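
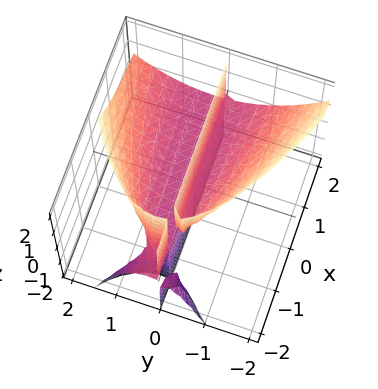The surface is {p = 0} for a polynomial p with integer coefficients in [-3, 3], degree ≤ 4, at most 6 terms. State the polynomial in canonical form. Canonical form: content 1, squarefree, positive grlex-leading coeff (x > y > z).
2*x*y*z - 2*y^3 + y^2 + 3*y*z

(a) The picture has 3 separate pieces. Treating them together as one polynomial.
(b) Degree: a generic line meets the surface in up to 3 points, so deg p = 3.
(c) From the axis intercepts and sections: every point of the z-axis in the box is on the surface; the visible x-axis segment lies entirely on the surface.
(d) Solving for integer coefficients yields p as stated.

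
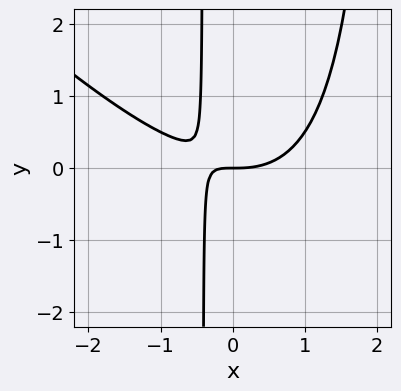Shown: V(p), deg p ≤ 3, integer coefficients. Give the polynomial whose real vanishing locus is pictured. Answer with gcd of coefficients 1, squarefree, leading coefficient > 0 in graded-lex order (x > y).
(a) Degree: the shape is more complex than any degree-2 curve, so deg p = 3.
(b) Checking where it meets the axes: it meets the x-axis at x = 0 (among the integer gridlines); one y-axis crossing is at y = 0.
(c) Assembling these constraints gives the stated polynomial.

x^3 + x^2*y - 2*x*y - y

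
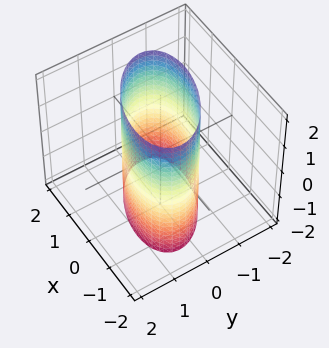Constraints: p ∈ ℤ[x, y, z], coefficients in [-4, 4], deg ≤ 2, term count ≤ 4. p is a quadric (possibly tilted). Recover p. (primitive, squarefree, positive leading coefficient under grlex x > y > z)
x^2 + x*y + 2*y^2 - 2

1. The degree is 2 — a generic line meets the surface in up to 2 points.
2. Reading off the gridlines: the surface avoids every integer z-axis point in the box; the y-axis gridline crossings are at y ∈ {-1, 1}.
3. Together with the visible shape, these determine p as stated.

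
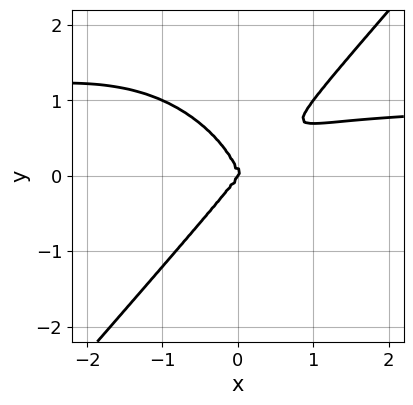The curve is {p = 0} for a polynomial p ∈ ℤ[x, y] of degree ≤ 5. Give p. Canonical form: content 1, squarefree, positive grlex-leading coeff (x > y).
3*x^3*y - 2*y^4 - 3*x^3 + 2*x^2*y

1. Degree: a generic line meets the curve in up to 4 points, so deg p = 4.
2. Reading off the gridlines: it crosses the y-axis at the gridline y = 0; it meets the x-axis at x = 0 (among the integer gridlines).
3. Solving for integer coefficients yields p as stated.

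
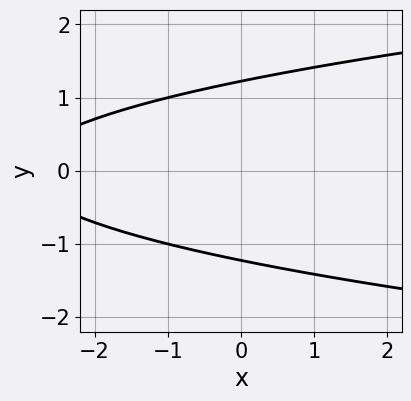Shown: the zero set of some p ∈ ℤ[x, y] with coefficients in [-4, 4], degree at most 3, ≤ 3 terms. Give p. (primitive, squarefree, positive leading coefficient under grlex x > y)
deg p = 2. The shape is more complex than any degree-1 curve.
Symmetries: mirror symmetry y ↦ −y ⇒ only even powers of y.
From the axis intercepts and sections: the curve avoids every integer x-axis point in the box.
Solving for integer coefficients yields p as stated.

2*y^2 - x - 3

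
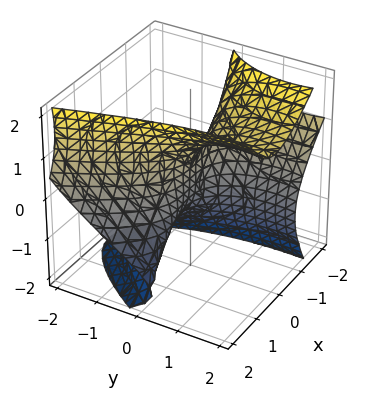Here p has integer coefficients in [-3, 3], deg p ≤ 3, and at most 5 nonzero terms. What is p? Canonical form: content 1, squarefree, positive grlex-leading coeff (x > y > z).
x^3 + 2*x^2*z - z^3 - y^2 + 3*y

First, degree: a generic line meets the surface in up to 3 points, so deg p = 3.
Next, reading off the gridlines: it meets the y-axis at y = 0 (among the integer gridlines); it crosses the x-axis at the gridline x = 0; one z-axis crossing is at z = 0.
Finally, fitting integer coefficients to these (and the overall shape) gives p.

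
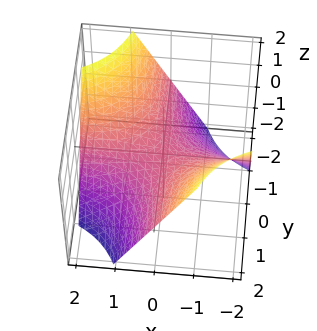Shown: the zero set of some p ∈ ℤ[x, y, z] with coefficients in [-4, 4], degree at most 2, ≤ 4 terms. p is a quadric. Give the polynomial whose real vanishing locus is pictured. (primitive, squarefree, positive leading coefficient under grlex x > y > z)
x*y + z

(a) Degree: a saddle surface; a quadric, so deg p = 2.
(b) Against the integer gridlines: every point of the x-axis in the box is on the surface; it meets the z-axis at z = 0 (among the integer gridlines).
(c) Putting this together gives p. Check: (0, 2, 0) on the y-axis lies on the surface, and p(0, 2, 0) = 0. ✓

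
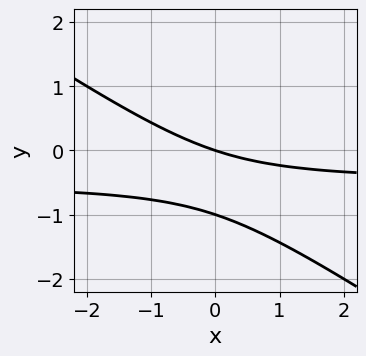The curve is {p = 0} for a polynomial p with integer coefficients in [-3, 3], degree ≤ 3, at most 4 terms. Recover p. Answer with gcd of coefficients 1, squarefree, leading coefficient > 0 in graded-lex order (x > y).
2*x*y + 3*y^2 + x + 3*y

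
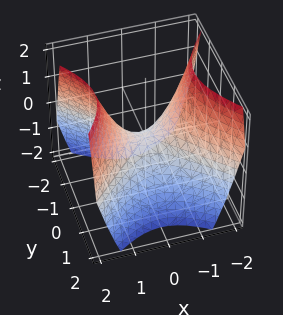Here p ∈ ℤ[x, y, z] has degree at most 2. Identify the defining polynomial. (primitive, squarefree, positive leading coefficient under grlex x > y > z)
1. Degree: a hyperbolic paraboloid; a quadric, so deg p = 2.
2. Symmetries: the y ↦ −y reflection is a symmetry, so y appears only in even powers; mirror symmetry x ↦ −x ⇒ only even powers of x.
3. From the visible intercepts: one z-axis crossing is at z = 0; it crosses the x-axis at the gridline x = 0.
4. These observations pin down the coefficients.

x^2 - y^2 - z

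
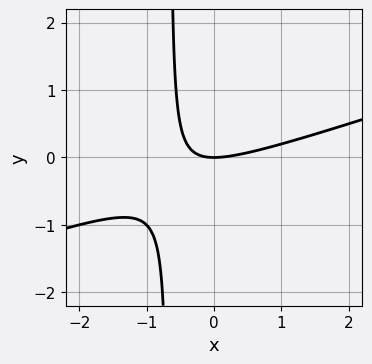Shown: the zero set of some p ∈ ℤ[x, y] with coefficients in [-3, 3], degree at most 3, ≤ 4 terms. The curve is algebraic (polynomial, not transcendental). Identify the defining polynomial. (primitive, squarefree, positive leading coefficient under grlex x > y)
x^2 - 3*x*y - 2*y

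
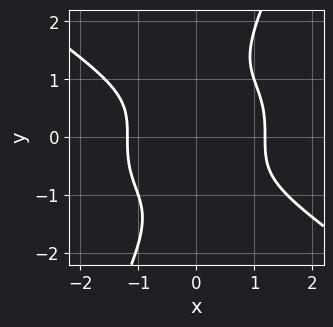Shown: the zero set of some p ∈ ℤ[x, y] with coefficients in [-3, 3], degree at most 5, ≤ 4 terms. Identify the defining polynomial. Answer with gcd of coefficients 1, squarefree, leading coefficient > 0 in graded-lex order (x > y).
x^4 + 2*x*y^3 - y^4 - 2

1. Degree: the shape is more complex than any degree-3 curve, so deg p = 4.
2. Checking where it meets the axes: it misses every integer gridline on the y-axis.
3. Assembling these constraints gives the stated polynomial.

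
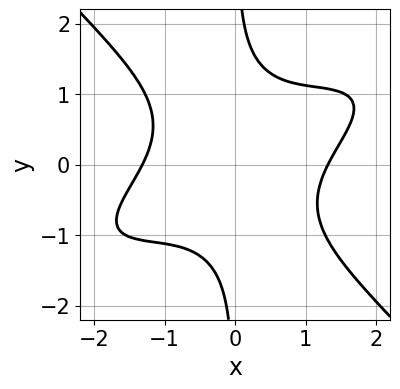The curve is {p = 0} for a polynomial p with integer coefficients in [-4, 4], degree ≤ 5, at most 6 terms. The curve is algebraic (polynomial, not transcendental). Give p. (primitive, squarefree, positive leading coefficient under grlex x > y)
x^4 - 2*x^3*y + 3*x*y^3 - 3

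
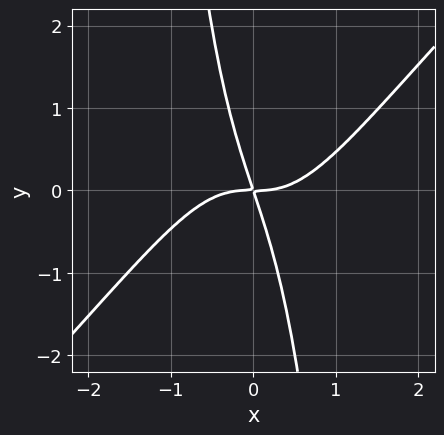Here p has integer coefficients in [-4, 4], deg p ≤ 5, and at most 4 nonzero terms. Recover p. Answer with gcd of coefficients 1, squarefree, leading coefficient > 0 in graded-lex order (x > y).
3*x^4 - 3*x^3*y - 3*x*y - y^2

deg p = 4. A generic line meets the curve in up to 4 points.
Reading off the gridlines: it crosses the y-axis at the gridline y = 0; it meets the x-axis at x = 0 (among the integer gridlines).
Assembling these constraints gives the stated polynomial.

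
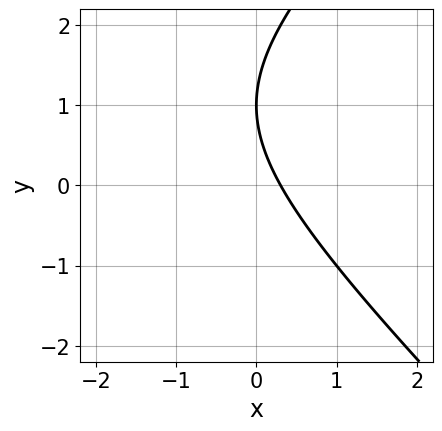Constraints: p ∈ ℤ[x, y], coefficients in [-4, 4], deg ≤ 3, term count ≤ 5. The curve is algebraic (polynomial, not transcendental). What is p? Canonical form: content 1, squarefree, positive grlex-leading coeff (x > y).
First, degree: a generic line meets the curve in up to 2 points, so deg p = 2.
Next, against the integer gridlines: it crosses the y-axis at the gridline y = 1.
Finally, matching integer coefficients to the picture gives p.

x^2 - y^2 + 3*x + 2*y - 1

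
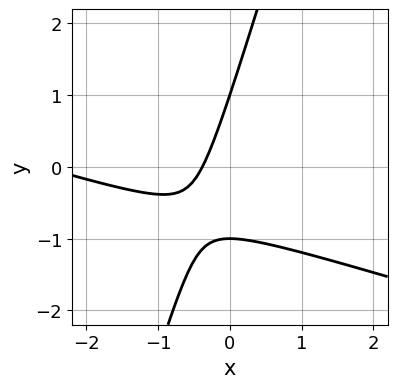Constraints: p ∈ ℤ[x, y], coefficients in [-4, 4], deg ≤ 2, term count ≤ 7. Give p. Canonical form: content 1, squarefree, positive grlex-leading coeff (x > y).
First, the degree is 2 — no degree-1 curve has this shape.
Next, reading off the gridlines: among the integer gridlines, it crosses the y-axis at y ∈ {-1, 1}.
Finally, matching integer coefficients to the picture gives p.

x^2 + 3*x*y - y^2 + 3*x + 1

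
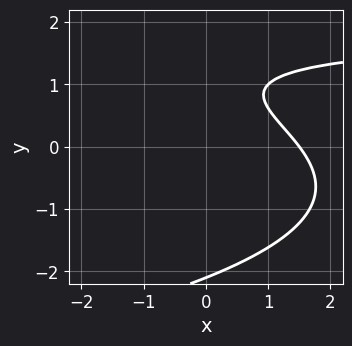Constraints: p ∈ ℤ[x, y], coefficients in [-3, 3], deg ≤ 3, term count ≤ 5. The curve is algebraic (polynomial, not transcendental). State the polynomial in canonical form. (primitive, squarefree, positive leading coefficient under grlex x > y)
The degree is 3 — the shape is more complex than any degree-2 curve.
Reading off the gridlines: the curve avoids every integer y-axis point in the box.
Matching integer coefficients to the picture gives p.

y^3 + x*y - 2*x - 3*y + 3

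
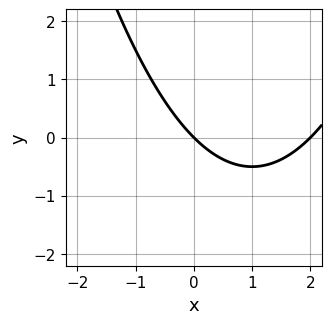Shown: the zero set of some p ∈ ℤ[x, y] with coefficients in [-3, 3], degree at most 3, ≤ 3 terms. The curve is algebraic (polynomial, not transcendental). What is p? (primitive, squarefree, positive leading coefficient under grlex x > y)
x^2 - 2*x - 2*y

First, deg p = 2.
Then, against the integer gridlines: the x-axis gridline crossings are at x ∈ {0, 2}; one y-axis crossing is at y = 0.
Finally, putting this together gives p.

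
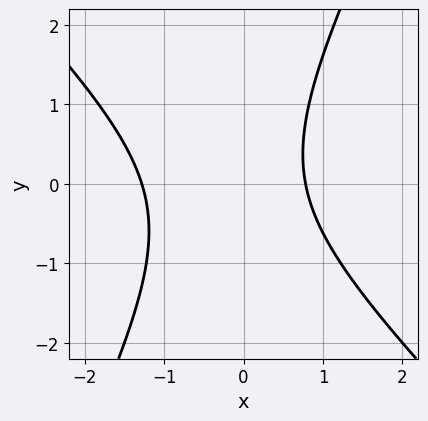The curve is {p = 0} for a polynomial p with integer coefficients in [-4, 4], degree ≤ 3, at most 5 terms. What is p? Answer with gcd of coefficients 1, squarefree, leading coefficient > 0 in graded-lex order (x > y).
2*x^2 + x*y - y^2 + x - 2

(a) deg p = 2. A generic line meets the curve in up to 2 points.
(b) From the visible intercepts: no y-intercept at any integer in the box.
(c) These observations pin down the coefficients.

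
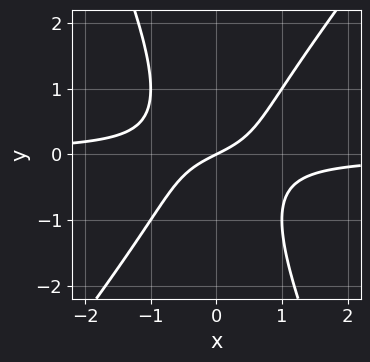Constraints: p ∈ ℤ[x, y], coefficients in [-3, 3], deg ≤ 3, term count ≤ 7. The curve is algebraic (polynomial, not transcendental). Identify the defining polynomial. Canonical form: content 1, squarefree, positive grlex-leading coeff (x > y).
3*x^2*y - x*y^2 - y^3 + x - 2*y

1. Degree: no degree-2 curve has this shape, so deg p = 3.
2. Reading off the gridlines: it meets the y-axis at y = 0 (among the integer gridlines); it meets the x-axis at x = 0 (among the integer gridlines).
3. Putting this together gives p.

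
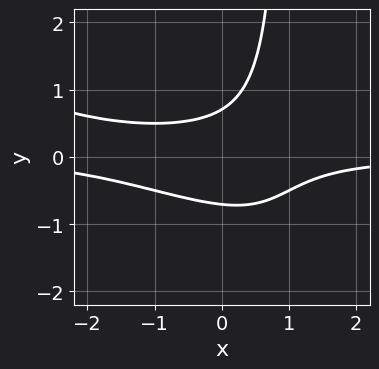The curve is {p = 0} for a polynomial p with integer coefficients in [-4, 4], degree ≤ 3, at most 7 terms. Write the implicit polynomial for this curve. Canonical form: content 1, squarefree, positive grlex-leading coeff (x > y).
1. The degree is 3 — no degree-2 curve has this shape.
2. Against the integer gridlines: it misses every integer gridline on the x-axis.
3. Fitting integer coefficients to these (and the overall shape) gives p.

x^2*y + 2*x*y^2 + x*y - 2*y^2 + 1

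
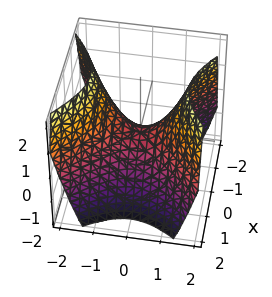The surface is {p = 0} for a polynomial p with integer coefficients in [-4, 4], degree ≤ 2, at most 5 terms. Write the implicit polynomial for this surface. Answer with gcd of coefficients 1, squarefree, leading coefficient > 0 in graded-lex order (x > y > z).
x^2 - y^2 + z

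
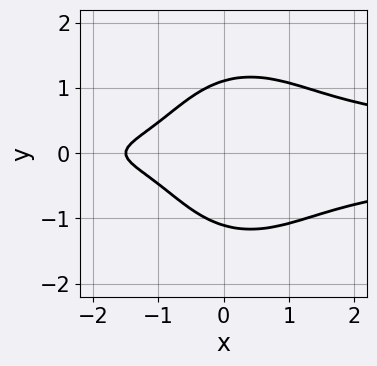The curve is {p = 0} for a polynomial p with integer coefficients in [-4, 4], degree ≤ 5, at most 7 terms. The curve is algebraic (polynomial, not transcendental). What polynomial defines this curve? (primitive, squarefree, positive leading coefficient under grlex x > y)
3*x^2*y^2 + 2*y^4 - x*y^2 - 2*x - 3

1. The degree is 4 — a generic line meets the curve in up to 4 points.
2. Symmetries: the y ↦ −y reflection is a symmetry, so y appears only in even powers.
3. Together with the visible shape, these determine p as stated.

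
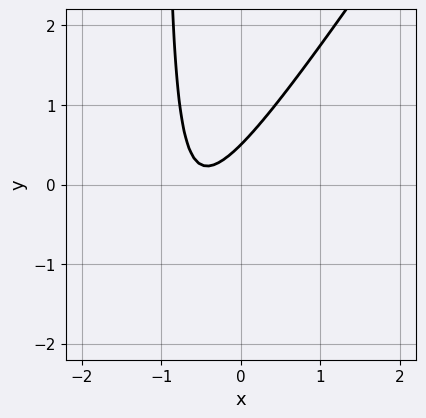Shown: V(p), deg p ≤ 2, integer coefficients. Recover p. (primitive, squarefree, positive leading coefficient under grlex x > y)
3*x^2 - 2*x*y + 3*x - 2*y + 1

First, the degree is 2 — no degree-1 curve has this shape.
Then, checking where it meets the axes: it misses every integer gridline on the x-axis.
Finally, fitting integer coefficients to these (and the overall shape) gives p.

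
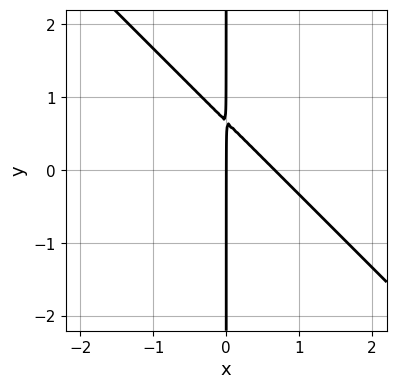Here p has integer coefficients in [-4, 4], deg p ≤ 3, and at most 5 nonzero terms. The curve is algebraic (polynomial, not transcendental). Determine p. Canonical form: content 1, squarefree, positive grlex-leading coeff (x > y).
(a) deg p = 2.
(b) Reading off the gridlines: one x-axis crossing is at x = 0; the visible y-axis segment lies entirely on the curve.
(c) These observations pin down the coefficients.

3*x^2 + 3*x*y - 2*x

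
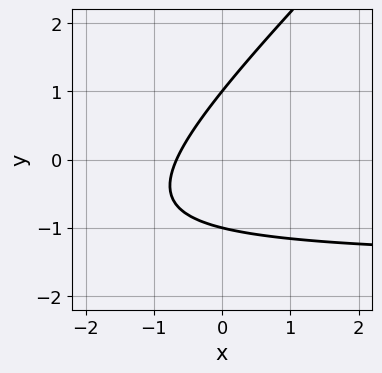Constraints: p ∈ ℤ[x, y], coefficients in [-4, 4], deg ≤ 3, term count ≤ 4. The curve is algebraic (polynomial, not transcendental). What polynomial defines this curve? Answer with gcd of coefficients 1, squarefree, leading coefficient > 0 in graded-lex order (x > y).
First, the degree is 2 — no degree-1 curve has this shape.
Next, reading off the gridlines: the y-axis gridline crossings are at y ∈ {-1, 1}.
Finally, matching integer coefficients to the picture gives p.

2*x*y - 2*y^2 + 3*x + 2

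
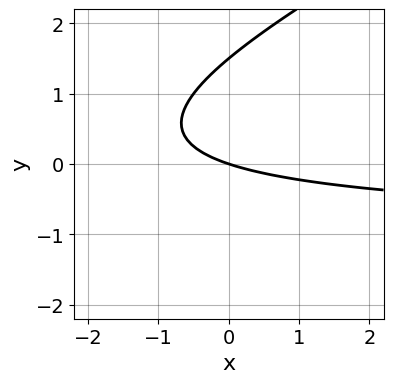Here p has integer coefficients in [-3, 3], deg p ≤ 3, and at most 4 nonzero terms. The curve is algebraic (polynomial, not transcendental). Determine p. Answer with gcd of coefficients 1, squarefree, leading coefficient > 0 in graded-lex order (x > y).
Degree: the shape is more complex than any degree-1 curve, so deg p = 2.
From the visible intercepts: it crosses the y-axis at the gridline y = 0; it crosses the x-axis at the gridline x = 0.
Matching integer coefficients to the picture gives p.

x*y - 2*y^2 + x + 3*y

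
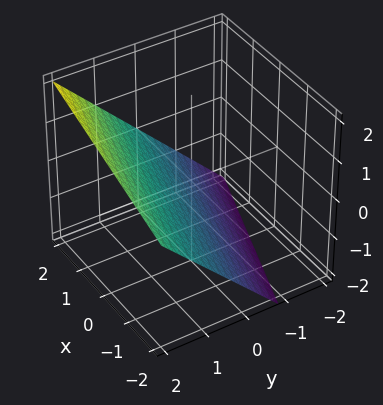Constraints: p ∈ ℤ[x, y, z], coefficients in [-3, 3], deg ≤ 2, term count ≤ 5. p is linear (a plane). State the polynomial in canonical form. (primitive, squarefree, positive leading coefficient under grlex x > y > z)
x + 3*y - 3*z - 2

First, deg p = 1.
Next, from the axis intercepts and sections: it meets the x-axis at x = 2 (among the integer gridlines).
Finally, fitting integer coefficients to these (and the overall shape) gives p.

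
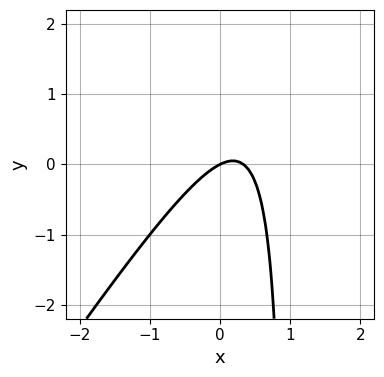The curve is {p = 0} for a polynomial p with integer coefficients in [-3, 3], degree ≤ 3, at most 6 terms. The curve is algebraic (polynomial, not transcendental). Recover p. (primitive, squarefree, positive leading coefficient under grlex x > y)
3*x^2 - 2*x*y - x + 2*y

Degree: no degree-1 curve has this shape, so deg p = 2.
From the visible intercepts: one x-axis crossing is at x = 0; one y-axis crossing is at y = 0.
Putting this together gives p.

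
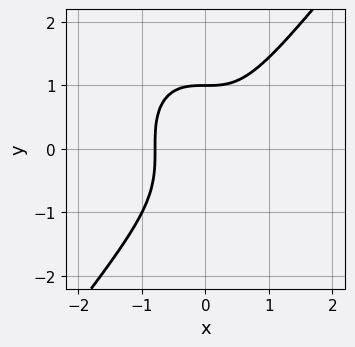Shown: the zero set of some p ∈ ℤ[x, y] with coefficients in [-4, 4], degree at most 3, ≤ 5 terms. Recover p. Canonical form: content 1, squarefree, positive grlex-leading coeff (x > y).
The degree is 3 — a generic line meets the curve in up to 3 points.
Observable constraints: one y-axis crossing is at y = 1.
Assembling these constraints gives the stated polynomial.

2*x^3 - y^3 + 1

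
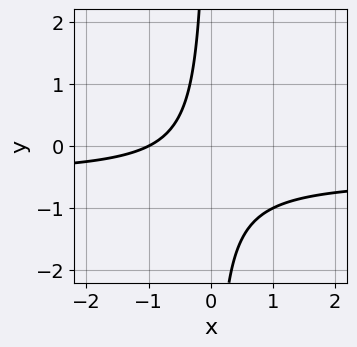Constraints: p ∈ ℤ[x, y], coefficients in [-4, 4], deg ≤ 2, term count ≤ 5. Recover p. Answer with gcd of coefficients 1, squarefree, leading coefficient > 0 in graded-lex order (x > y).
First, deg p = 2.
Then, from the visible intercepts: it meets the x-axis at x = -1 (among the integer gridlines); no y-intercept at any integer in the box.
Finally, assembling these constraints gives the stated polynomial.

2*x*y + x + 1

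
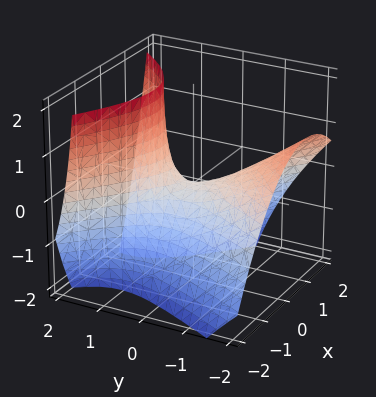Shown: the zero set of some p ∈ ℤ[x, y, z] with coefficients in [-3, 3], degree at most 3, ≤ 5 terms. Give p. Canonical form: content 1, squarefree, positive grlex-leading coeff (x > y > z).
Degree: no degree-1 surface has this shape, so deg p = 2.
Reading off the gridlines: it meets the y-axis at y = 0 (among the integer gridlines); it crosses the x-axis at the gridline x = 0.
Assembling these constraints gives the stated polynomial.

3*x^2 + 2*x*y - 2*y^2 - 3*y*z + 3*z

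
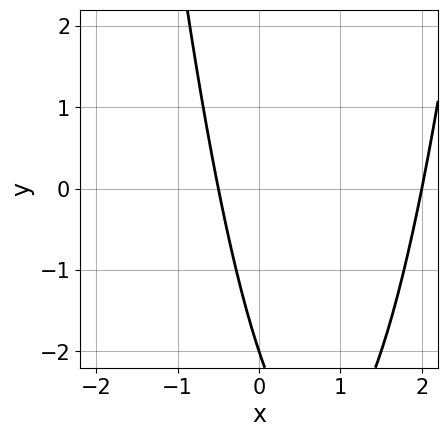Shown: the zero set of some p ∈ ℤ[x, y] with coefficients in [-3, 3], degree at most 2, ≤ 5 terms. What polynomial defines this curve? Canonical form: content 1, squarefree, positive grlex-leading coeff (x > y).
1. The degree is 2 — a generic line meets the curve in up to 2 points.
2. Against the integer gridlines: it meets the x-axis at x = 2 (among the integer gridlines); it crosses the y-axis at the gridline y = -2.
3. Putting this together gives p.

2*x^2 - 3*x - y - 2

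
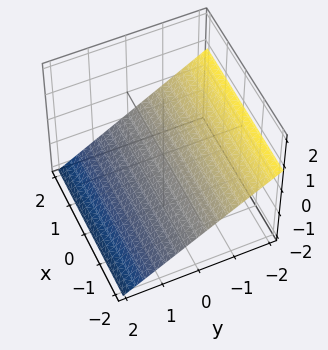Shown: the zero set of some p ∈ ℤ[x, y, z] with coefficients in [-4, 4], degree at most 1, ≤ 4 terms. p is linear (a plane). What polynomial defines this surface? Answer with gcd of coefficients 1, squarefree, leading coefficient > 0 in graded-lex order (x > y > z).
2*y + 3*z + 2

First, degree: every cross-section is a straight line — this is a plane, so deg p = 1.
Next, reading off the gridlines: one y-axis crossing is at y = -1; no x-intercept at any integer in the box.
Finally, solving for integer coefficients yields p as stated.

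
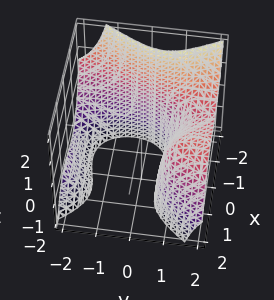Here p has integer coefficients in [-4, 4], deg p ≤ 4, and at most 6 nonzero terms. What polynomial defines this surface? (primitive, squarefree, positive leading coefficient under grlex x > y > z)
x^3 + y^2*z - x - 2*y + 2

Degree: a generic line meets the surface in up to 3 points, so deg p = 3.
Observable constraints: one y-axis crossing is at y = 1; the surface avoids every integer z-axis point in the box.
Solving for integer coefficients yields p as stated.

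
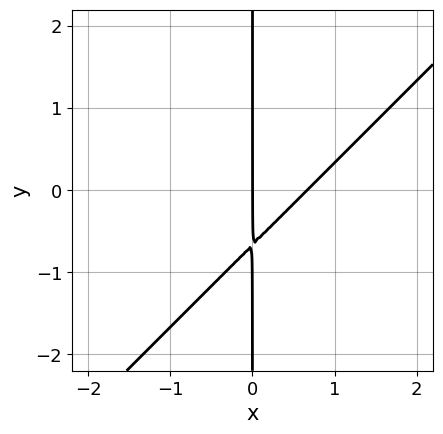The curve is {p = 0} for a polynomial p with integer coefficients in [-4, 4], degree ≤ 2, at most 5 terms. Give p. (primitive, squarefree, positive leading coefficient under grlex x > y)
3*x^2 - 3*x*y - 2*x

First, deg p = 2. No degree-1 curve has this shape.
Next, from the axis intercepts and sections: one x-axis crossing is at x = 0; every point of the y-axis in the box is on the curve.
Finally, together with the visible shape, these determine p as stated.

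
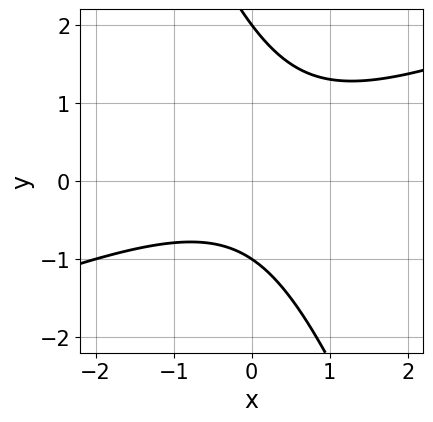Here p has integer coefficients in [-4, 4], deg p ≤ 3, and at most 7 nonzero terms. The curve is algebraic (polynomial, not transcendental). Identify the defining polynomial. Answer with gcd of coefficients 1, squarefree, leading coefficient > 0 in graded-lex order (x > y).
x^2 - 2*x*y - y^2 + y + 2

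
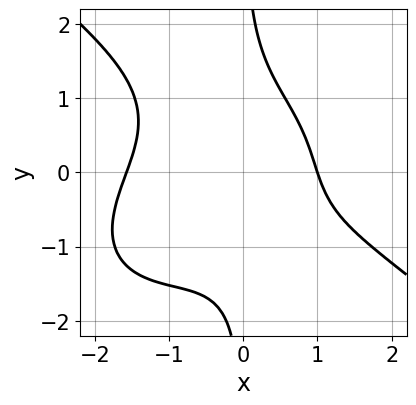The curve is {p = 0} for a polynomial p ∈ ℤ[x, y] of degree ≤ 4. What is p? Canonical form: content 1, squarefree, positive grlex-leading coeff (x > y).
x^4 + 2*x*y^3 + 2*x^2*y + 2*x - 3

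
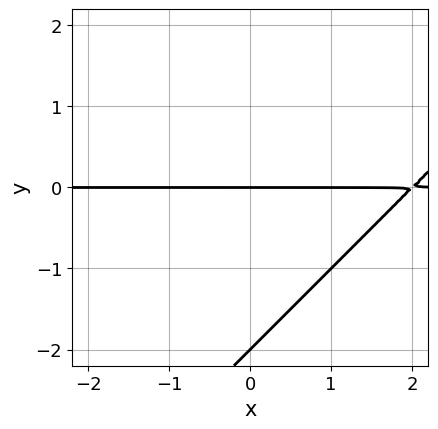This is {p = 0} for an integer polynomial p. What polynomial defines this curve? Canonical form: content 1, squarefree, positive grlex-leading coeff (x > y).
(a) deg p = 2. The shape is more complex than any degree-1 curve.
(b) Reading off the gridlines: the visible x-axis segment lies entirely on the curve; the y-axis gridline crossings are at y ∈ {-2, 0}.
(c) Fitting integer coefficients to these (and the overall shape) gives p.

x*y - y^2 - 2*y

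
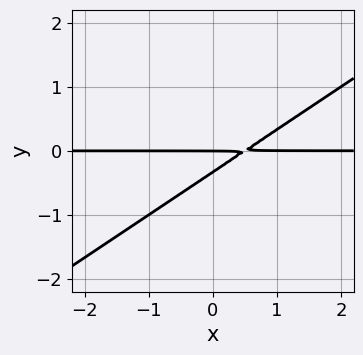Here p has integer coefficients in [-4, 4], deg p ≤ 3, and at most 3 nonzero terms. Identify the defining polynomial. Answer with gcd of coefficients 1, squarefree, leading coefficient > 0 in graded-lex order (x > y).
(a) deg p = 2.
(b) Reading off the gridlines: it meets the y-axis at y = 0 (among the integer gridlines); the visible x-axis segment lies entirely on the curve.
(c) These observations pin down the coefficients.

2*x*y - 3*y^2 - y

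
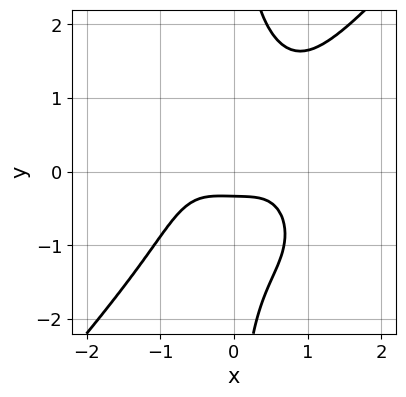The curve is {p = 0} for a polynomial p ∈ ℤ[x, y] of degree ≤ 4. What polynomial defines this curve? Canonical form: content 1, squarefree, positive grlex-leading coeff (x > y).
3*x^4 - 2*x*y^3 + 3*y + 1

First, the degree is 4 — no degree-3 curve has this shape.
Next, checking where it meets the axes: no x-intercept at any integer in the box.
Finally, matching integer coefficients to the picture gives p.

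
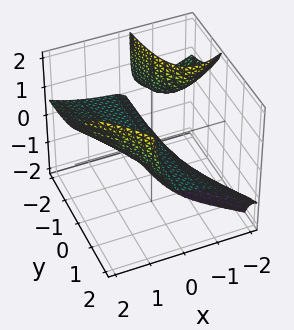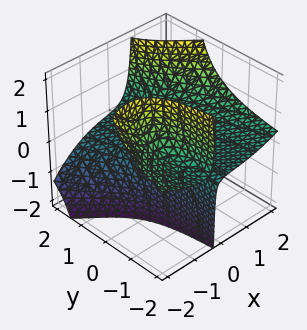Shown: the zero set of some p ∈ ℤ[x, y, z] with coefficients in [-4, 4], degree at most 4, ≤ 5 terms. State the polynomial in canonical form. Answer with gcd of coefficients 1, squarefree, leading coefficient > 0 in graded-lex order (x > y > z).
(a) There are 2 components. Treating them together as one polynomial.
(b) Degree: a generic line meets the surface in up to 3 points, so deg p = 3.
(c) From the axis intercepts and sections: it meets the z-axis at z = 0 (among the integer gridlines); every point of the y-axis in the box is on the surface.
(d) The integer polynomial consistent with all of this is the stated p.

x^3 + 3*x*y*z - 3*x*z + x - 3*z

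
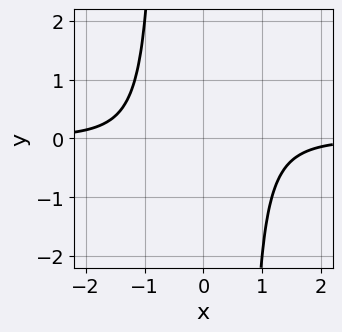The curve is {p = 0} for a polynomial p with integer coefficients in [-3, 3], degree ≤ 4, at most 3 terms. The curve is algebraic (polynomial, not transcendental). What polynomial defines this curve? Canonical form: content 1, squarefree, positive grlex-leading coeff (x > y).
2*x^3*y - x*y + 2

First, the degree is 4 — a generic line meets the curve in up to 4 points.
Next, observable constraints: the curve avoids every integer x-axis point in the box; it misses every integer gridline on the y-axis.
Finally, assembling these constraints gives the stated polynomial.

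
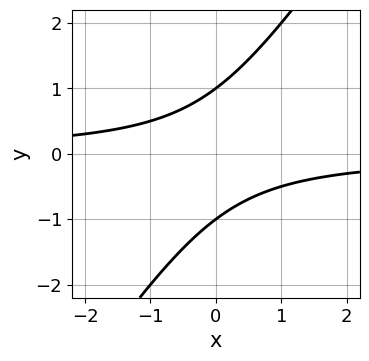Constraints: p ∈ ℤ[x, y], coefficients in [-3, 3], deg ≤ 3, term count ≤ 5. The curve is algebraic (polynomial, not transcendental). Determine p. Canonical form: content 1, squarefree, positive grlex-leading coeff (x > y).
First, deg p = 2. The shape is more complex than any degree-1 curve.
Next, from the visible intercepts: it misses every integer gridline on the x-axis; among the integer gridlines, it crosses the y-axis at y ∈ {-1, 1}.
Finally, fitting integer coefficients to these (and the overall shape) gives p.

3*x*y - 2*y^2 + 2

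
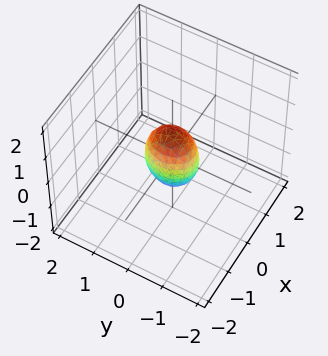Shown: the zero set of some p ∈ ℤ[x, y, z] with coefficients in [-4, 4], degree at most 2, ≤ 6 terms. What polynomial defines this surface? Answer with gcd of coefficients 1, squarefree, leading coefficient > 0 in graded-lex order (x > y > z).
3*x^2 + 2*y^2 + z^2 - 1

(a) deg p = 2. A closed, bounded, convex surface; a quadric.
(b) Symmetries: mirror symmetry x ↦ −x ⇒ only even powers of x; it's symmetric under y → −y, forcing even powers of y; mirror symmetry z ↦ −z ⇒ only even powers of z.
(c) Against the integer gridlines: among the integer gridlines, it crosses the z-axis at z ∈ {-1, 1}.
(d) Together with the visible shape, these determine p as stated.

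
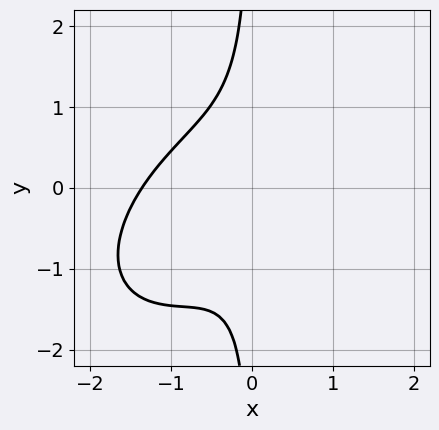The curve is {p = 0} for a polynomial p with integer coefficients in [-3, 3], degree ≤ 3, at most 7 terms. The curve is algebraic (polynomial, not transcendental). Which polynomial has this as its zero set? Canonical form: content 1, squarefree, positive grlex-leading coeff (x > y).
3*x^3 - 3*x^2*y + 3*x*y^2 + 3*x^2 + 2

1. The degree is 3 — the shape is more complex than any degree-2 curve.
2. Observable constraints: the curve avoids every integer y-axis point in the box.
3. These observations pin down the coefficients.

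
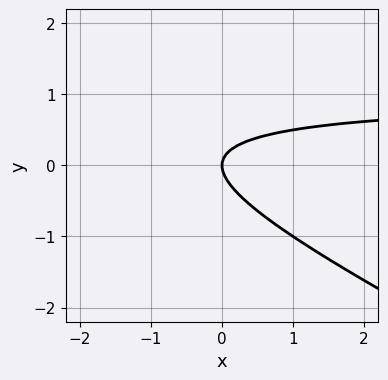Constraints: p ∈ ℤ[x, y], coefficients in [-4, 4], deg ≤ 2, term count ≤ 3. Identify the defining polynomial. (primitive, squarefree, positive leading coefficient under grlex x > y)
The degree is 2 — the shape is more complex than any degree-1 curve.
Checking where it meets the axes: it meets the y-axis at y = 0 (among the integer gridlines); it meets the x-axis at x = 0 (among the integer gridlines).
Putting this together gives p.

x*y + 2*y^2 - x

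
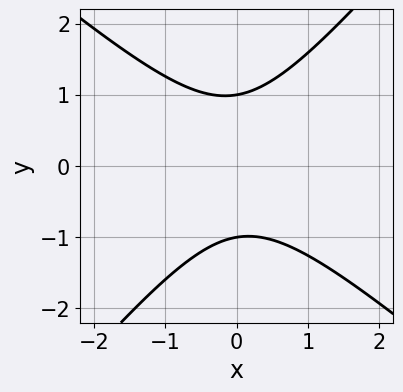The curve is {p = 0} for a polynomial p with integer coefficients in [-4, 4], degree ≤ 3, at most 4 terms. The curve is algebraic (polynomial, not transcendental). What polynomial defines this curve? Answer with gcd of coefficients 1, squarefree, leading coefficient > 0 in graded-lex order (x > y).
3*x^2 + x*y - 3*y^2 + 3

(a) deg p = 2.
(b) Against the integer gridlines: no x-intercept at any integer in the box; among the integer gridlines, it crosses the y-axis at y ∈ {-1, 1}.
(c) Putting this together gives p.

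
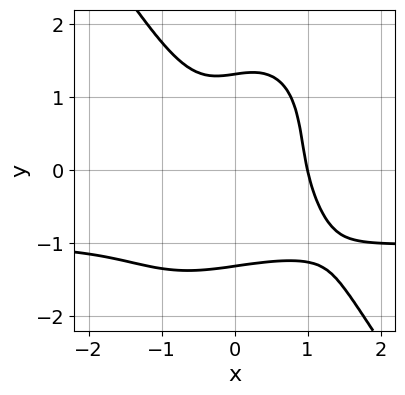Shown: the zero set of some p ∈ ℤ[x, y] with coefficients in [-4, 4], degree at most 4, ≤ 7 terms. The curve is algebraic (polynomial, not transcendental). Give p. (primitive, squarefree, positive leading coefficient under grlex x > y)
3*x^3*y + y^4 + 3*x^3 - x*y - 3

1. Degree: no degree-3 curve has this shape, so deg p = 4.
2. Against the integer gridlines: it meets the x-axis at x = 1 (among the integer gridlines).
3. Matching integer coefficients to the picture gives p.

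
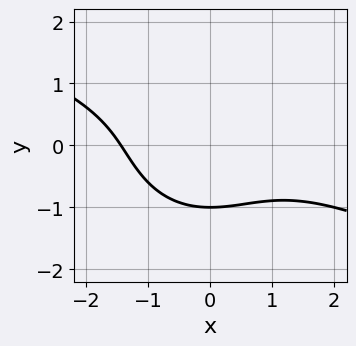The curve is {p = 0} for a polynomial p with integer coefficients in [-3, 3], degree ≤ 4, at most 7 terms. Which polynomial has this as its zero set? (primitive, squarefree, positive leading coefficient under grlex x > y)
x^3 + 2*x^2*y + 2*y^3 - y^2 + 3

First, degree: the shape is more complex than any degree-2 curve, so deg p = 3.
Next, from the axis intercepts and sections: one y-axis crossing is at y = -1.
Finally, fitting integer coefficients to these (and the overall shape) gives p.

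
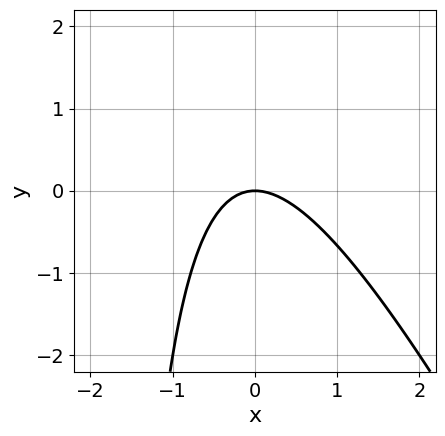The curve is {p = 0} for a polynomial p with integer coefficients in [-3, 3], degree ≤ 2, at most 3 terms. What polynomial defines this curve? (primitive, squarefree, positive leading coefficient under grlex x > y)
2*x^2 + x*y + 2*y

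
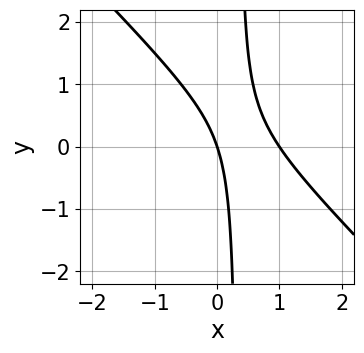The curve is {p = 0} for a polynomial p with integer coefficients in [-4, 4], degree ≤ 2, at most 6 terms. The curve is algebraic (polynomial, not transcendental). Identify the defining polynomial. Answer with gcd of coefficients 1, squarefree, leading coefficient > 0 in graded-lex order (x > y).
3*x^2 + 3*x*y - 3*x - y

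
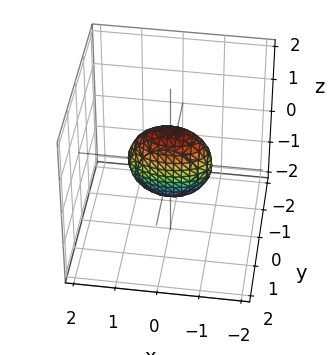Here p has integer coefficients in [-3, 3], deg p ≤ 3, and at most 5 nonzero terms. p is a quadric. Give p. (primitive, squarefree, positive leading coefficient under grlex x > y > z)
deg p = 2. A closed, bounded, convex surface; a quadric.
Symmetries: it's symmetric under y → −y, forcing even powers of y; it's symmetric under z → −z, forcing even powers of z; the x ↦ −x reflection is a symmetry, so x appears only in even powers.
Reading off the gridlines: the x-axis gridline crossings are at x ∈ {-1, 1}; among the integer gridlines, it crosses the z-axis at z ∈ {-1, 1}.
Solving for integer coefficients yields p as stated.

x^2 + 3*y^2 + z^2 - 1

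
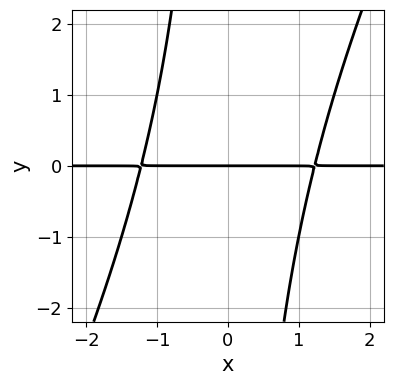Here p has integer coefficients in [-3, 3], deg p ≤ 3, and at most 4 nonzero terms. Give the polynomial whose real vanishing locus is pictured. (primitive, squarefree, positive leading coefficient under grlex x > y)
The degree is 3 — no degree-2 curve has this shape.
From the visible intercepts: every point of the x-axis in the box is on the curve; it meets the y-axis at y = 0 (among the integer gridlines).
Matching integer coefficients to the picture gives p.

2*x^2*y - x*y^2 - 3*y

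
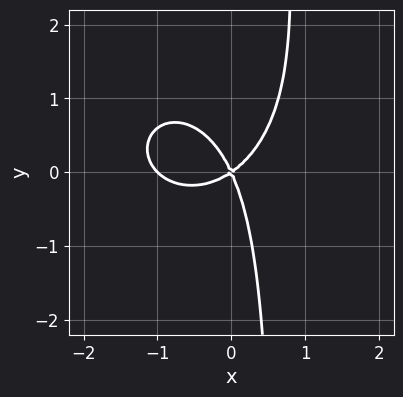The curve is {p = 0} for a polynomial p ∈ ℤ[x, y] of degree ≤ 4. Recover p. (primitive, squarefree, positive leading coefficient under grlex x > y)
3*x^3 + 3*x*y^2 + 3*x^2 - 3*x*y - 2*y^2

Degree: no degree-2 curve has this shape, so deg p = 3.
Against the integer gridlines: it crosses the y-axis at the gridline y = 0; the x-axis gridline crossings are at x ∈ {-1, 0}.
Assembling these constraints gives the stated polynomial.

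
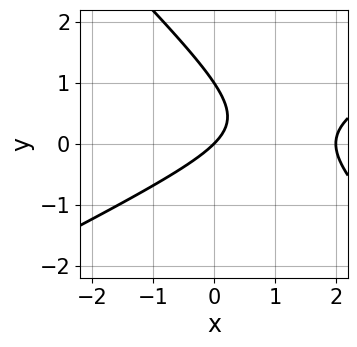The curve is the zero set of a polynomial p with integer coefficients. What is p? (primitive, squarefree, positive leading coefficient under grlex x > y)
x^2 - x*y - 2*y^2 - 2*x + 2*y

1. Degree: a generic line meets the curve in up to 2 points, so deg p = 2.
2. From the visible intercepts: among the integer gridlines, it crosses the x-axis at x ∈ {0, 2}; the y-axis gridline crossings are at y ∈ {0, 1}.
3. Solving for integer coefficients yields p as stated.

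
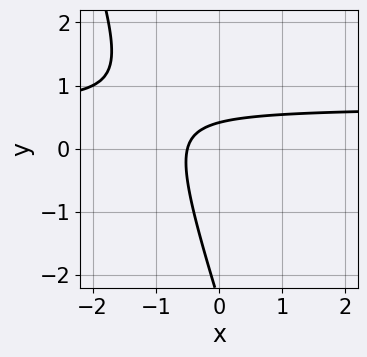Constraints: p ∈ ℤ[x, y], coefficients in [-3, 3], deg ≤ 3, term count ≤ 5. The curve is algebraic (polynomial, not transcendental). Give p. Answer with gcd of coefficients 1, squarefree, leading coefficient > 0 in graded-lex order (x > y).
3*x*y + y^2 - 2*x + 2*y - 1

First, the degree is 2 — the shape is more complex than any degree-1 curve.
Finally, the integer polynomial consistent with all of this is the stated p.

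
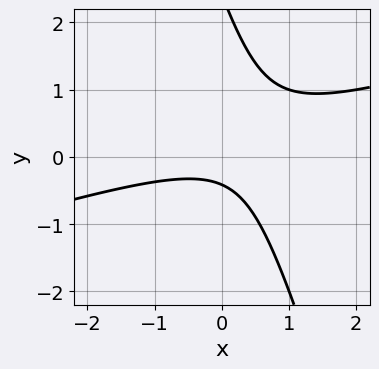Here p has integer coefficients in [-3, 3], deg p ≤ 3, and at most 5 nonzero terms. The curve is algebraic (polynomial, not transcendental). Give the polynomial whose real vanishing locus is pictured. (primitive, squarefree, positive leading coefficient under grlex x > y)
x^2 - 3*x*y - y^2 + 2*y + 1

The degree is 2 — a generic line meets the curve in up to 2 points.
Checking where it meets the axes: it misses every integer gridline on the x-axis.
The integer polynomial consistent with all of this is the stated p.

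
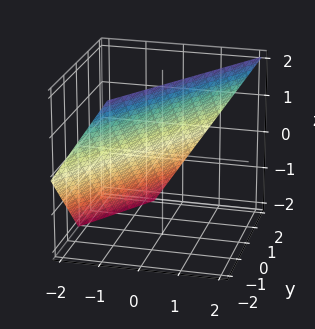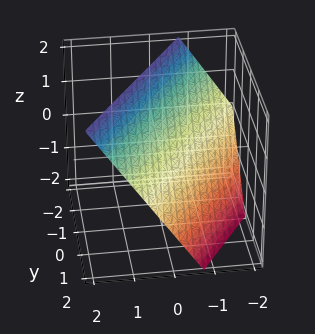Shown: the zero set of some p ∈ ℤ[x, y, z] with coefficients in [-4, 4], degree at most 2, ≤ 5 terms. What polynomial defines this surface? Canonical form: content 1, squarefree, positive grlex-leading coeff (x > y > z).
1. deg p = 1.
2. From the axis intercepts and sections: one y-axis crossing is at y = 1; it meets the z-axis at z = 1 (among the integer gridlines).
3. Putting this together gives p.

3*x - 2*y - 2*z + 2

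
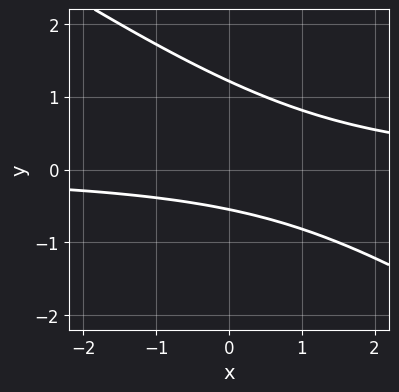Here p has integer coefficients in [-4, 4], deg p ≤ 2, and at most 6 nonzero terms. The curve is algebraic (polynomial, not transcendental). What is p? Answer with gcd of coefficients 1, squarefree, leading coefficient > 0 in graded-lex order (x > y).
2*x*y + 3*y^2 - 2*y - 2

deg p = 2. The shape is more complex than any degree-1 curve.
From the axis intercepts and sections: no x-intercept at any integer in the box.
Matching integer coefficients to the picture gives p.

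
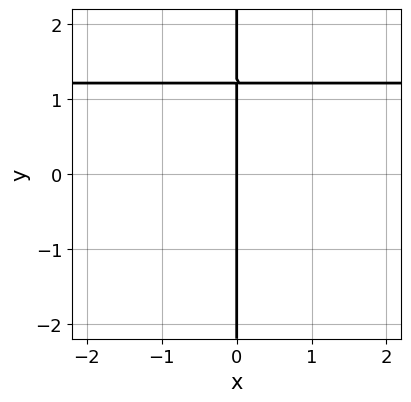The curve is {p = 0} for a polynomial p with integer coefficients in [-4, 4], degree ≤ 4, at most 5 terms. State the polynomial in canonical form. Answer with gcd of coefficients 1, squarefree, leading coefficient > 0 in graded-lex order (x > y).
deg p = 4.
From the visible intercepts: it crosses the x-axis at the gridline x = 0; the visible y-axis segment lies entirely on the curve.
These observations pin down the coefficients.

x*y^3 + x*y - 3*x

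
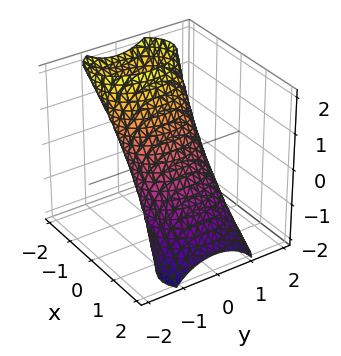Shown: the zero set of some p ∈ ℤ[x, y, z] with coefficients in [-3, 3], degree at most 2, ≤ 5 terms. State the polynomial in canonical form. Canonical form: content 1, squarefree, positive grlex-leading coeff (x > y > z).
2*x^2 + 3*x*z + y^2 + z^2 - 1

1. Degree: a generic line meets the surface in up to 2 points, so deg p = 2.
2. Observable constraints: among the integer gridlines, it crosses the z-axis at z ∈ {-1, 1}; among the integer gridlines, it crosses the y-axis at y ∈ {-1, 1}.
3. Together with the visible shape, these determine p as stated.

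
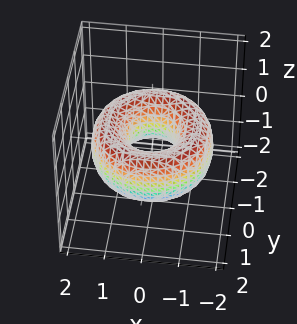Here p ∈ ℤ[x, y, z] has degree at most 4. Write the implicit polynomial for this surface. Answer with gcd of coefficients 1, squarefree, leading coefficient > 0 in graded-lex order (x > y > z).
x^4 + 2*x^2*y^2 + y^4 - 3*x^2 - 3*y^2 + 2*z^2 + 1

(a) Degree: the shape is more complex than any degree-3 surface, so deg p = 4.
(b) Symmetry: every cross-section ⟂ z is a circle, so x, y appear only via x² + y².
(c) From the visible intercepts: no z-intercept at any integer in the box; a circular section at z = 0 has radius between 0 and 1.
(d) Fitting integer coefficients to these (and the overall shape) gives p.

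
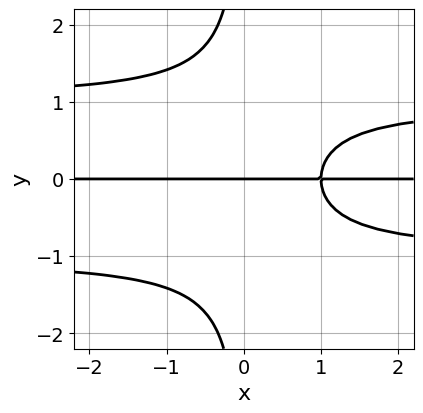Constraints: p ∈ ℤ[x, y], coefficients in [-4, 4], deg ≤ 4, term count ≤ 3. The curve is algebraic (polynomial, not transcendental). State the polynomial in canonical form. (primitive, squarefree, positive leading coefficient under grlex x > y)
First, deg p = 4. A generic line meets the curve in up to 4 points.
Then, observable constraints: the visible x-axis segment lies entirely on the curve; one y-axis crossing is at y = 0.
Finally, these observations pin down the coefficients.

x*y^3 - x*y + y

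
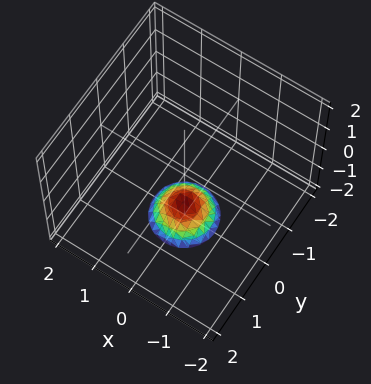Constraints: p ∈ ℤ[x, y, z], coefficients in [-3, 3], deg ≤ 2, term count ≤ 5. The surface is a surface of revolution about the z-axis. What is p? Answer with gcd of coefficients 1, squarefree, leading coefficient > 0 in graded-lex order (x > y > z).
Degree: the shape is more complex than any degree-1 surface, so deg p = 2.
Symmetries: rotational symmetry about the z-axis ⇒ p depends on x, y only through x² + y².
Observable constraints: the surface avoids every integer y-axis point in the box; a circular section at z = -2 has radius between 0 and 1; no x-intercept at any integer in the box.
Solving for integer coefficients yields p as stated.

2*x^2 + 2*y^2 + 2*z + 3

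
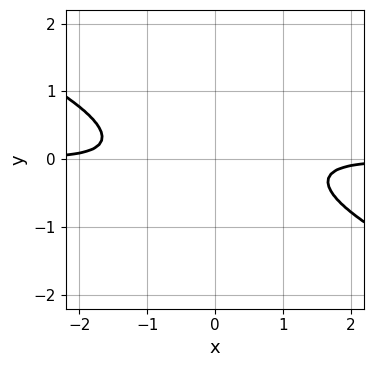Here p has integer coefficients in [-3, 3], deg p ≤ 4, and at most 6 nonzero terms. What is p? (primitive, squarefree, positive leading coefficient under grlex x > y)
2*x^3*y + 3*x^2*y^2 + 3*y^4 - 2*x*y + 1

(a) The degree is 4 — no degree-3 curve has this shape.
(b) Checking where it meets the axes: it misses every integer gridline on the y-axis; no x-intercept at any integer in the box.
(c) Together with the visible shape, these determine p as stated.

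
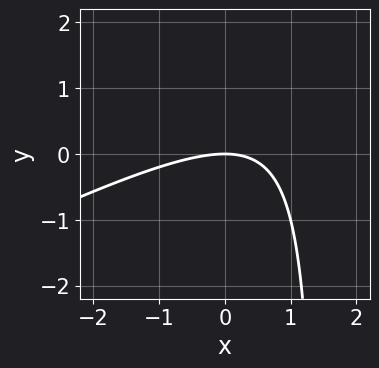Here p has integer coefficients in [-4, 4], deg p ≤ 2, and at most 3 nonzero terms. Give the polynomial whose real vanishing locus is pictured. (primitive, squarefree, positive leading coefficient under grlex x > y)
x^2 - 2*x*y + 3*y

(a) Degree: no degree-1 curve has this shape, so deg p = 2.
(b) From the visible intercepts: one x-axis crossing is at x = 0; one y-axis crossing is at y = 0.
(c) Assembling these constraints gives the stated polynomial.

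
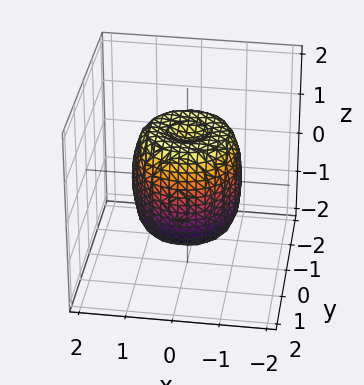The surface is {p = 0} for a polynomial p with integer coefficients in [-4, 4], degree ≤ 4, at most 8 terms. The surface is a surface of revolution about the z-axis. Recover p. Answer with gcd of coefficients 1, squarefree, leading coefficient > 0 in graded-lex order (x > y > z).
The degree is 4 — the shape is more complex than any degree-3 surface.
By symmetry, every cross-section ⟂ z is a circle, so x, y appear only via x² + y².
From the visible intercepts: a circular section at z = 1 has radius exactly 1; the z-axis gridline crossings are at z ∈ {-1, 1}.
Together with the visible shape, these determine p as stated.

2*x^4 + 4*x^2*y^2 + 2*y^4 - 2*x^2 - 2*y^2 + z^2 - 1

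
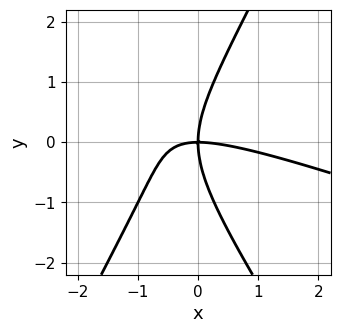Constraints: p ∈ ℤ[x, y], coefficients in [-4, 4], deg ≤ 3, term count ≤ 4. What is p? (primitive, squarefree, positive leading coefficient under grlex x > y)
(a) The degree is 3 — the shape is more complex than any degree-2 curve.
(b) Checking where it meets the axes: it meets the y-axis at y = 0 (among the integer gridlines); it meets the x-axis at x = 0 (among the integer gridlines).
(c) Fitting integer coefficients to these (and the overall shape) gives p.

x^3 + 3*x^2*y - y^3 + 3*x*y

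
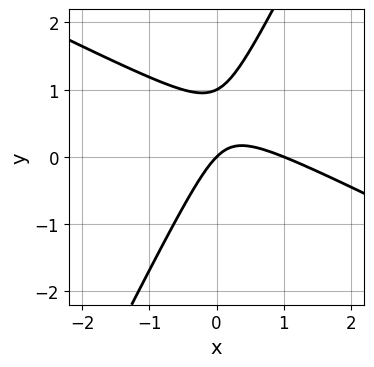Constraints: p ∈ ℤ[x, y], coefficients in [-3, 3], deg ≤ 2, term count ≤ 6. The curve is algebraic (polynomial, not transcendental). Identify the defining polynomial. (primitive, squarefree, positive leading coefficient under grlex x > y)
2*x^2 + 3*x*y - 2*y^2 - 2*x + 2*y

1. deg p = 2. A generic line meets the curve in up to 2 points.
2. Against the integer gridlines: the y-axis gridline crossings are at y ∈ {0, 1}; among the integer gridlines, it crosses the x-axis at x ∈ {0, 1}.
3. Putting this together gives p.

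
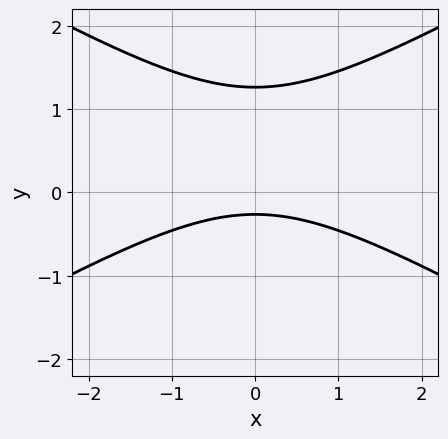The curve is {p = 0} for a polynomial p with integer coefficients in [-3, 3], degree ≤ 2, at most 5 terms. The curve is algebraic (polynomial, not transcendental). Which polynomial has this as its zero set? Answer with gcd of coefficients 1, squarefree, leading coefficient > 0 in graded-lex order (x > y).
x^2 - 3*y^2 + 3*y + 1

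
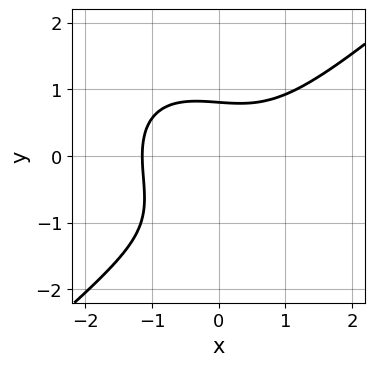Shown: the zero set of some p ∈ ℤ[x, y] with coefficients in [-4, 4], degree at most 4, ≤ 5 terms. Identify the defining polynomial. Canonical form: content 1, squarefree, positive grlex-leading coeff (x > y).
2*x^3 - x*y^2 - 2*y^3 - 3*y^2 + 3

Degree: the shape is more complex than any degree-2 curve, so deg p = 3.
Solving for integer coefficients yields p as stated.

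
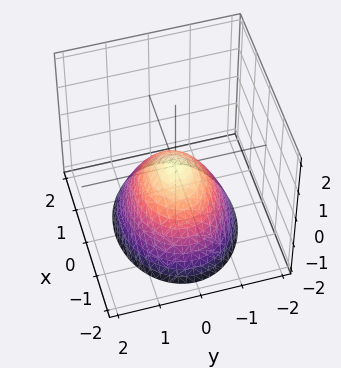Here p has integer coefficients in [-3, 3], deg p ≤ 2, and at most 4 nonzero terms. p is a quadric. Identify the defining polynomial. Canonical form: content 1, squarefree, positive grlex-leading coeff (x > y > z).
2*x^2 + 3*y^2 + 3*z

1. The degree is 2 — a single bowl opening along one axis; a quadric.
2. Symmetries: it's symmetric under x → −x, forcing even powers of x; it's symmetric under y → −y, forcing even powers of y.
3. Observable constraints: it crosses the z-axis at the gridline z = 0; it meets the x-axis at x = 0 (among the integer gridlines); one y-axis crossing is at y = 0.
4. Fitting integer coefficients to these (and the overall shape) gives p.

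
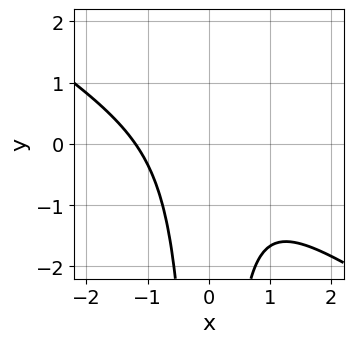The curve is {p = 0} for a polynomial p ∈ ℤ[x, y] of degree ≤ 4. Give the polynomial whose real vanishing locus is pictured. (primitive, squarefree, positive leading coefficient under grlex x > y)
1. deg p = 3.
2. Observable constraints: no y-intercept at any integer in the box.
3. Putting this together gives p.

2*x^3 + 3*x^2*y + x^2 + 2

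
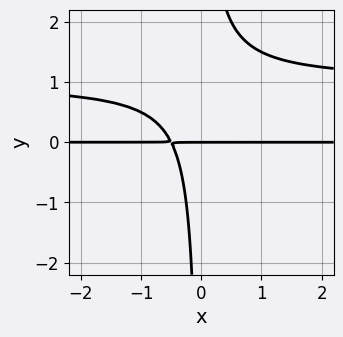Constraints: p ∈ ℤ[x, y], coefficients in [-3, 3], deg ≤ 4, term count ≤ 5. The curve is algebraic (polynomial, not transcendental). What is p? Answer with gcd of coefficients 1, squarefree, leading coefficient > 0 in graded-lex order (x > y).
2*x*y^2 - 2*x*y - y

1. deg p = 3. No degree-2 curve has this shape.
2. Against the integer gridlines: the visible x-axis segment lies entirely on the curve; it crosses the y-axis at the gridline y = 0.
3. Together with the visible shape, these determine p as stated.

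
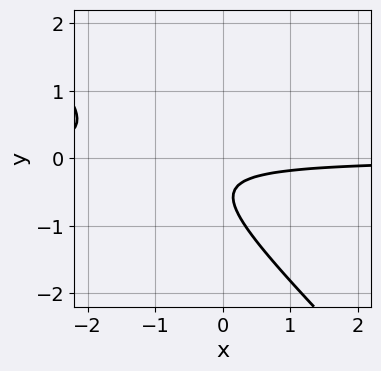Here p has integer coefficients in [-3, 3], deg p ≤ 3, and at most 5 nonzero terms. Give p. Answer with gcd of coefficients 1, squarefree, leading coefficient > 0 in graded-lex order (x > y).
3*x*y + 3*y^2 + 3*y + 1

1. Degree: no degree-1 curve has this shape, so deg p = 2.
2. Observable constraints: the curve avoids every integer x-axis point in the box; no y-intercept at any integer in the box.
3. Assembling these constraints gives the stated polynomial.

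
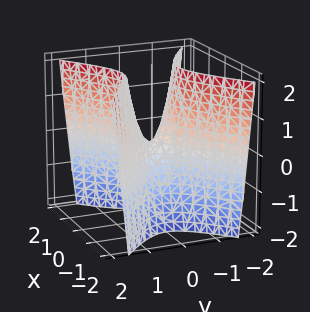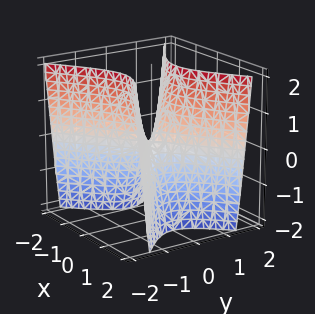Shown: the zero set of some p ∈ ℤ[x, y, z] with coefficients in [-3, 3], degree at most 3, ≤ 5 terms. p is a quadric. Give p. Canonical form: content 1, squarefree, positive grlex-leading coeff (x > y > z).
First, the degree is 2 — a hyperbolic paraboloid; a quadric.
Next, symmetries: mirror symmetry y ↦ −y ⇒ only even powers of y; it's symmetric under x → −x, forcing even powers of x.
Then, checking where it meets the axes: one x-axis crossing is at x = 0; it meets the y-axis at y = 0 (among the integer gridlines).
Finally, these observations pin down the coefficients.

2*x^2 - 3*y^2 + z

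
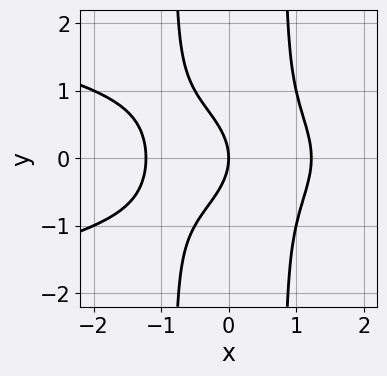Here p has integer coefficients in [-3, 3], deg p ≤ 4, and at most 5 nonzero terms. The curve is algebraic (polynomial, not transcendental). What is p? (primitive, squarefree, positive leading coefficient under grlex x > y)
3*x^2*y^2 + 2*x^3 - 2*y^2 - 3*x

First, deg p = 4. A generic line meets the curve in up to 4 points.
Then, symmetries: mirror symmetry y ↦ −y ⇒ only even powers of y.
Then, from the axis intercepts and sections: it meets the x-axis at x = 0 (among the integer gridlines); it crosses the y-axis at the gridline y = 0.
Finally, assembling these constraints gives the stated polynomial.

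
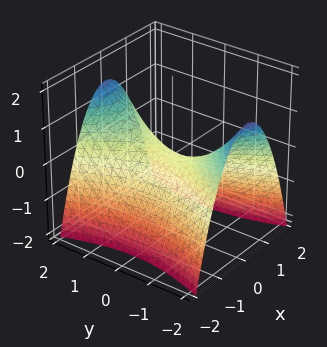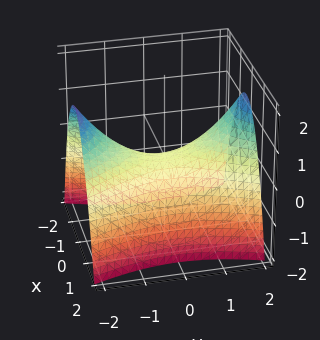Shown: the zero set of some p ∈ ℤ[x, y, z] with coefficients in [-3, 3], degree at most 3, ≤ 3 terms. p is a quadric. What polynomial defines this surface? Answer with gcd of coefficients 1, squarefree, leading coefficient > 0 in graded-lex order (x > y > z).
3*x^2 - y^2 + 3*z

1. Degree: a saddle surface; a quadric, so deg p = 2.
2. Symmetries: mirror symmetry y ↦ −y ⇒ only even powers of y; the x ↦ −x reflection is a symmetry, so x appears only in even powers.
3. From the visible intercepts: it crosses the z-axis at the gridline z = 0; it crosses the x-axis at the gridline x = 0; one y-axis crossing is at y = 0.
4. Fitting integer coefficients to these (and the overall shape) gives p.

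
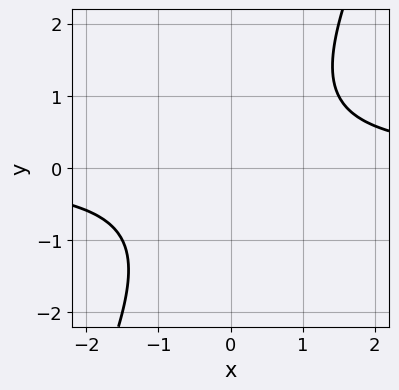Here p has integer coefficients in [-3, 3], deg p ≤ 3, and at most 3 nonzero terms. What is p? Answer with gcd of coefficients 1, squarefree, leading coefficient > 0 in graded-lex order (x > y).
2*x*y - y^2 - 2

(a) deg p = 2.
(b) Observable constraints: no y-intercept at any integer in the box; it misses every integer gridline on the x-axis.
(c) Putting this together gives p.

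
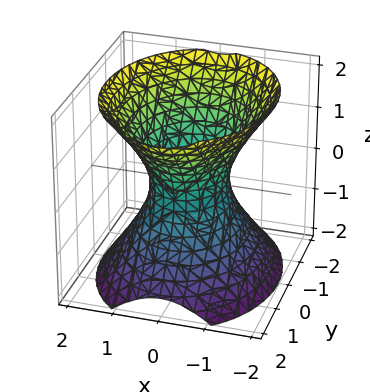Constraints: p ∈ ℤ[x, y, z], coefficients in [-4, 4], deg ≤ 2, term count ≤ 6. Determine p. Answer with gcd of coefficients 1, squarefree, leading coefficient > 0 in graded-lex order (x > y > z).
3*x^2 + 2*y^2 - 2*z^2 - 2

1. The degree is 2 — one connected sheet with a waist; a quadric.
2. Symmetries: mirror symmetry z ↦ −z ⇒ only even powers of z; mirror symmetry y ↦ −y ⇒ only even powers of y; mirror symmetry x ↦ −x ⇒ only even powers of x.
3. Against the integer gridlines: the surface avoids every integer z-axis point in the box; the y-axis gridline crossings are at y ∈ {-1, 1}.
4. Assembling these constraints gives the stated polynomial.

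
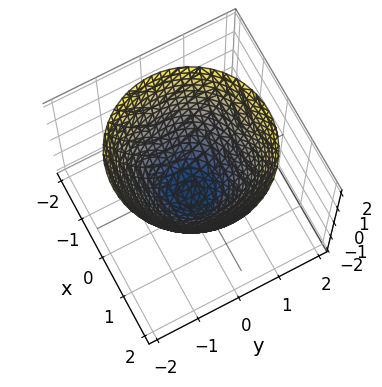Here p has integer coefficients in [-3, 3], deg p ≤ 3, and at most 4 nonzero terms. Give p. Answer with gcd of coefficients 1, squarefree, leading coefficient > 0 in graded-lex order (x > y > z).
(a) deg p = 2.
(b) Symmetry: the z-axis is an axis of rotation, so x and y enter only as x² + y².
(c) Against the integer gridlines: among the integer gridlines, it crosses the x-axis at x ∈ {-1, 1}; one z-axis crossing is at z = -1.
(d) Solving for integer coefficients yields p as stated.

x^2 + y^2 - z - 1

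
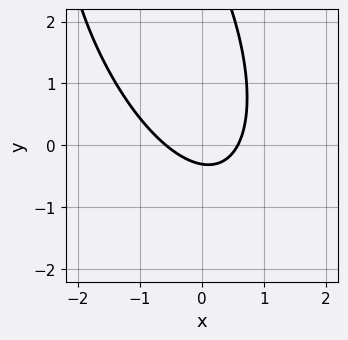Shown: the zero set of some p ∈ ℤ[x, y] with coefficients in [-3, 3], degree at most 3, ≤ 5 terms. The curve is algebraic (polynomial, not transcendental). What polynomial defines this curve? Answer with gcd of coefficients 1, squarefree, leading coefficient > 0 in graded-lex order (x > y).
3*x^2 + 2*x*y + y^2 - 3*y - 1

deg p = 2. A generic line meets the curve in up to 2 points.
Matching integer coefficients to the picture gives p.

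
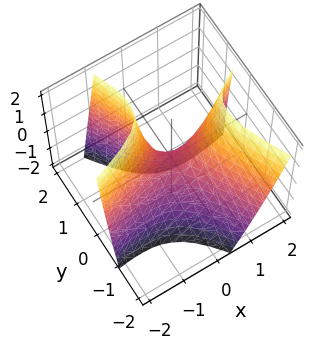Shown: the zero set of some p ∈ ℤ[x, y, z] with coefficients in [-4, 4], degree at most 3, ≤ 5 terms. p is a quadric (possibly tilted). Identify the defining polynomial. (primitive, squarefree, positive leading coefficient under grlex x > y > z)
x^2 - 3*x*y - 2*y^2 + y*z - z

Degree: a generic line meets the surface in up to 2 points, so deg p = 2.
Checking where it meets the axes: it meets the x-axis at x = 0 (among the integer gridlines); it meets the z-axis at z = 0 (among the integer gridlines).
Solving for integer coefficients yields p as stated.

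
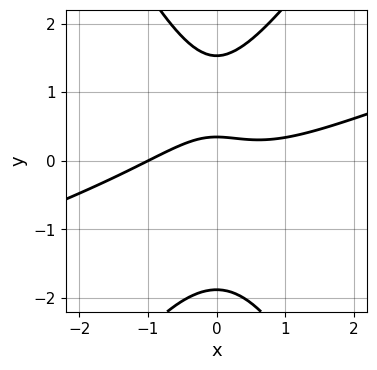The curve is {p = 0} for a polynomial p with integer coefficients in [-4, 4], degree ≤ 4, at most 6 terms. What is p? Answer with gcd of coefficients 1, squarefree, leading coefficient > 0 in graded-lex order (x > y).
x^3 - 3*x^2*y + y^3 - 3*y + 1

1. The degree is 3 — no degree-2 curve has this shape.
2. Observable constraints: it meets the x-axis at x = -1 (among the integer gridlines).
3. Matching integer coefficients to the picture gives p.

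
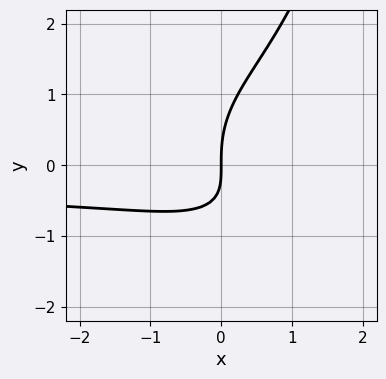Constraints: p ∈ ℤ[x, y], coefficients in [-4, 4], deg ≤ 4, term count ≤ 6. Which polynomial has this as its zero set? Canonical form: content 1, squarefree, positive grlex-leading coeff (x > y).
x^2*y^2 - y^3 + 2*x*y + 2*x

First, degree: the shape is more complex than any degree-3 curve, so deg p = 4.
Then, from the visible intercepts: it meets the x-axis at x = 0 (among the integer gridlines); it crosses the y-axis at the gridline y = 0.
Finally, these observations pin down the coefficients.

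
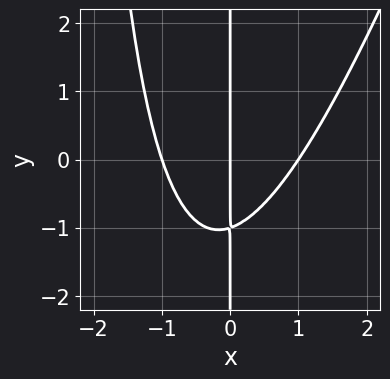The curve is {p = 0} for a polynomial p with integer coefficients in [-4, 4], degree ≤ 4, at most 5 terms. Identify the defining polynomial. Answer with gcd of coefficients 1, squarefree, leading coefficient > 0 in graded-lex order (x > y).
3*x^3 - x^2*y - 3*x*y - 3*x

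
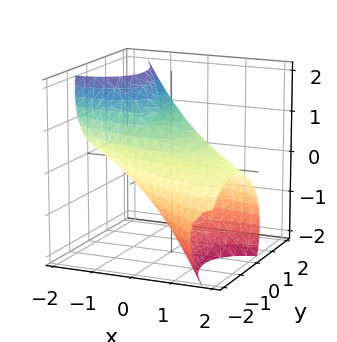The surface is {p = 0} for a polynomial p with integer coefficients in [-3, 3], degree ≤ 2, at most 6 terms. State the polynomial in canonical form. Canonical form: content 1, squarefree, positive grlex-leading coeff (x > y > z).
x^2 + 2*x*y + 3*x*z + 2*y^2 + 2*z^2 - 3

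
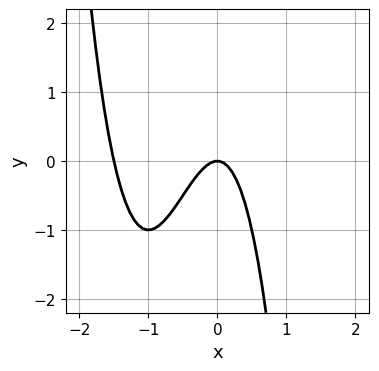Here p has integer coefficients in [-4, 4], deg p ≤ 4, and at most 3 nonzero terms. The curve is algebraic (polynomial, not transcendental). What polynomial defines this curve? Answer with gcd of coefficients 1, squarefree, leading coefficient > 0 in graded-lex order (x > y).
2*x^3 + 3*x^2 + y

(a) The degree is 3 — no degree-2 curve has this shape.
(b) From the visible intercepts: one x-axis crossing is at x = 0; it crosses the y-axis at the gridline y = 0.
(c) These observations pin down the coefficients.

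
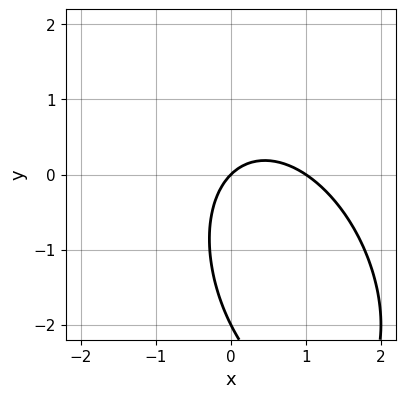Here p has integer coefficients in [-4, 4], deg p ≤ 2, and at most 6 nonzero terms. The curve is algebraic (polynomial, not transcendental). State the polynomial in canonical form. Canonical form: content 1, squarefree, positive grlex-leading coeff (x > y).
2*x^2 + x*y + y^2 - 2*x + 2*y

First, degree: a generic line meets the curve in up to 2 points, so deg p = 2.
Next, from the visible intercepts: among the integer gridlines, it crosses the y-axis at y ∈ {-2, 0}; the x-axis gridline crossings are at x ∈ {0, 1}.
Finally, these observations pin down the coefficients.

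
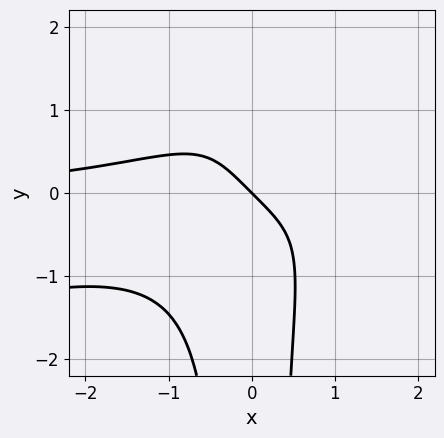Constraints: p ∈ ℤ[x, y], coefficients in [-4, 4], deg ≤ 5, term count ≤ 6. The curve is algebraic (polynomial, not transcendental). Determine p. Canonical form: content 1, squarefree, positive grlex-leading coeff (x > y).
x^3*y - 3*x^2*y^2 - 2*x - 2*y

deg p = 4.
Observable constraints: one y-axis crossing is at y = 0; one x-axis crossing is at x = 0.
Putting this together gives p.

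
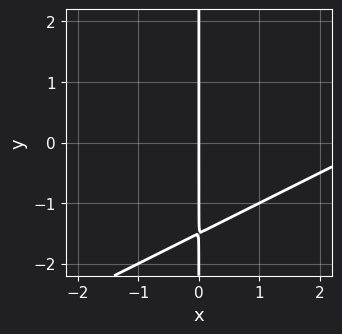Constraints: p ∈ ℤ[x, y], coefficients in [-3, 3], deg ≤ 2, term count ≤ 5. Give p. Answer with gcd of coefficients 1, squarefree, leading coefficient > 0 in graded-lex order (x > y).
x^2 - 2*x*y - 3*x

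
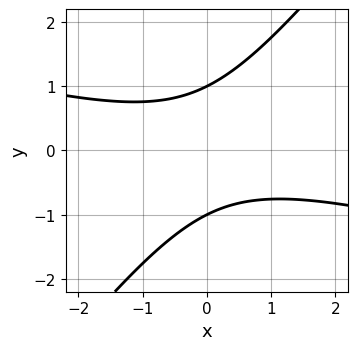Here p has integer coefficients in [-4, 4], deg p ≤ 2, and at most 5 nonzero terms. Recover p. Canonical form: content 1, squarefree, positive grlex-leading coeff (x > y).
deg p = 2.
From the visible intercepts: no x-intercept at any integer in the box; among the integer gridlines, it crosses the y-axis at y ∈ {-1, 1}.
Together with the visible shape, these determine p as stated.

x^2 + 3*x*y - 3*y^2 + 3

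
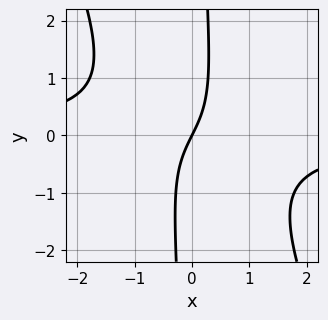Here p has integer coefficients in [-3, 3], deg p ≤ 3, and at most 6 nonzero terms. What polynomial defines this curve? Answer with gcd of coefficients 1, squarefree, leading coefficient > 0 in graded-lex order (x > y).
2*x^2*y + x*y^2 + 2*x - y

(a) The degree is 3 — the shape is more complex than any degree-2 curve.
(b) Against the integer gridlines: one x-axis crossing is at x = 0; one y-axis crossing is at y = 0.
(c) Matching integer coefficients to the picture gives p.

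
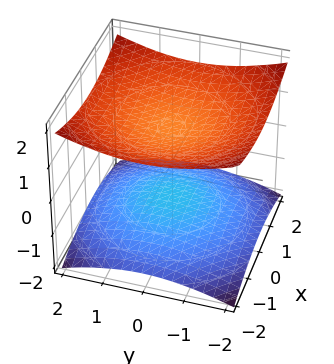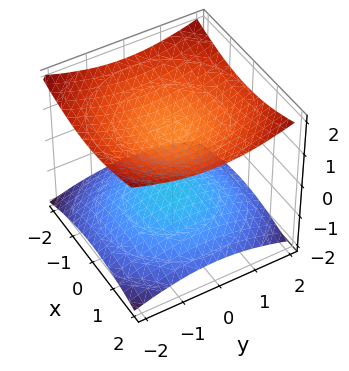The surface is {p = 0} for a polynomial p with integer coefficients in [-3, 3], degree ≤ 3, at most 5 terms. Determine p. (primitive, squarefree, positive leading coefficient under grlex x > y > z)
First, there are 2 components. Treating them together as one polynomial.
Then, deg p = 2. Two separate bowl-shaped sheets opening away from each other; a quadric.
Next, symmetries: it's symmetric under z → −z, forcing even powers of z; the surface is invariant under rotation about z: p = q(x² + y², z).
Next, from the visible intercepts: among the integer gridlines, it crosses the z-axis at z ∈ {-1, 1}; no x-intercept at any integer in the box.
Finally, putting this together gives p.

x^2 + y^2 - 3*z^2 + 3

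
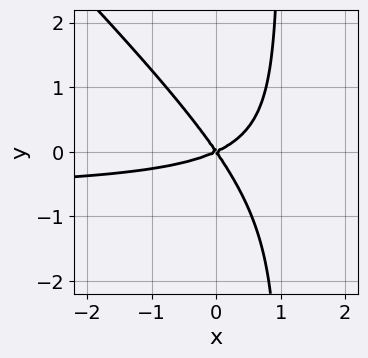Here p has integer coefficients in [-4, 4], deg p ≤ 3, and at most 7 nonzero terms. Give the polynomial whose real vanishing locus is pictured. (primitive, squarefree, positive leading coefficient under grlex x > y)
3*x^2*y + 3*x*y^2 + 2*x^2 - 3*x*y - 3*y^2

Degree: no degree-2 curve has this shape, so deg p = 3.
From the visible intercepts: it crosses the x-axis at the gridline x = 0; one y-axis crossing is at y = 0.
Assembling these constraints gives the stated polynomial.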